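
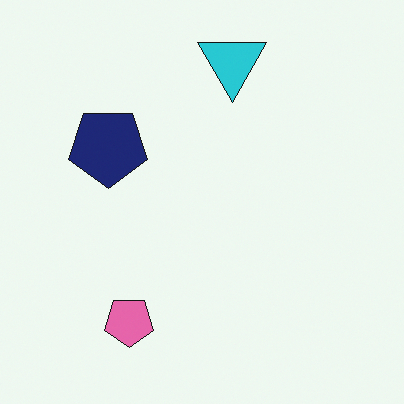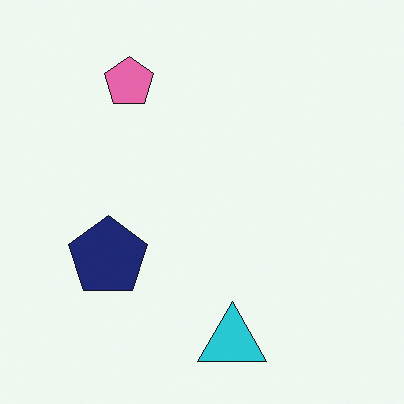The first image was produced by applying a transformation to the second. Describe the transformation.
This is the original image flipped vertically (top ↔ bottom).

The cyan triangle is in the bottom of the second image and the top of the first — shapes on opposite sides of the horizontal midline have swapped in a mirror flip.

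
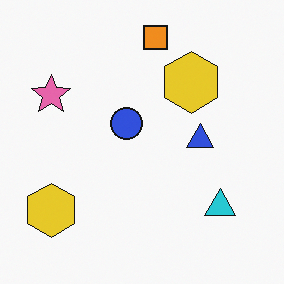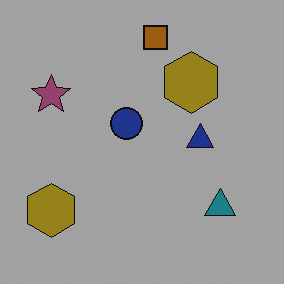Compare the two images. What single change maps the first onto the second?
The image was noticeably darkened.

Every pixel — background and shapes alike — is uniformly darkened.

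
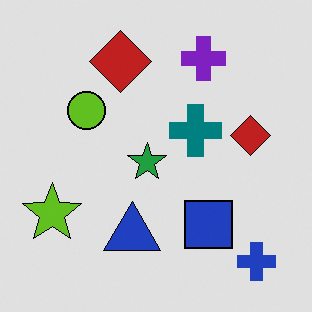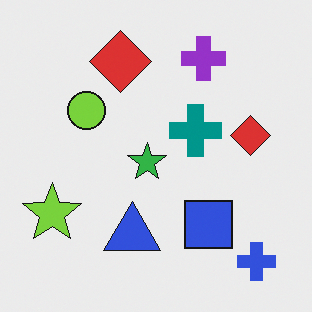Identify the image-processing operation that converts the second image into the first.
It was posterized to a reduced palette.

Each flat color has snapped to a coarser quantized level — most visibly, the near-white background has dropped to a flat grey.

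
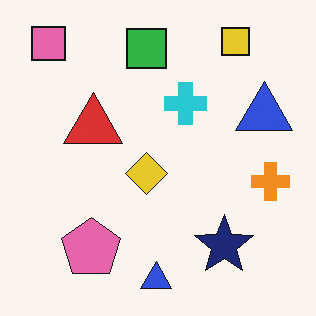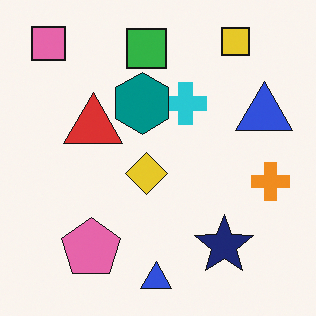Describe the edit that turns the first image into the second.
Overlaid with an additional teal hexagon.

A teal hexagon appears in the second image that is absent from the first.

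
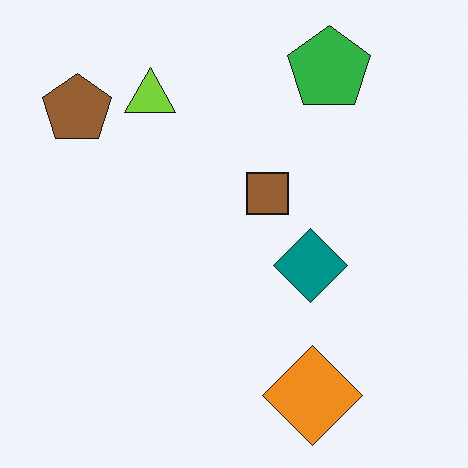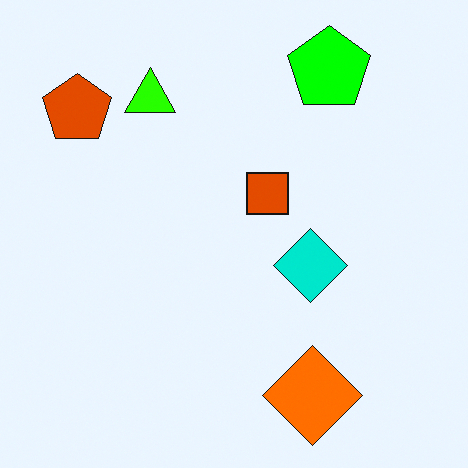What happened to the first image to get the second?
Made much more vivid (saturation change).

All colors are more vivid — a global saturation change.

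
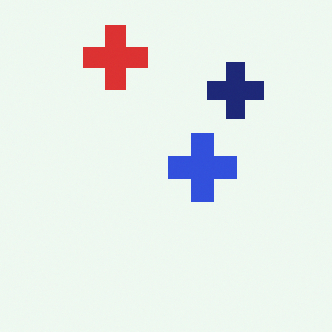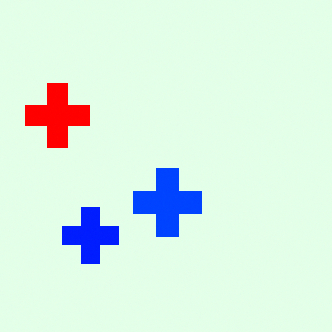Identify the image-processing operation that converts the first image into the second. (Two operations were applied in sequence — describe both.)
It was transposed (reflected across the top-left ↔ bottom-right diagonal), then made much more vivid (saturation change).

Shapes have swapped their row and column positions — what was in the top-right is now in the bottom-left — a diagonal reflection. All colors are more vivid — a global saturation change.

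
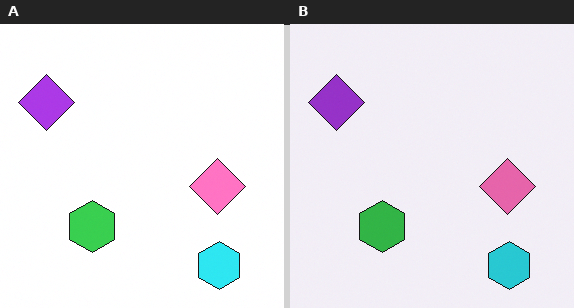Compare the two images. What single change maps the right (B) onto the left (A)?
This is the original image brightened a little.

Every pixel — background and shapes alike — is uniformly brightened.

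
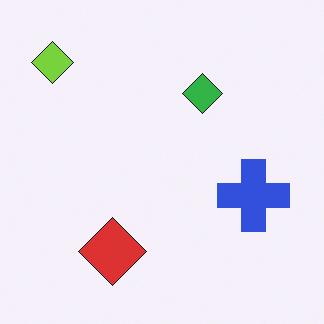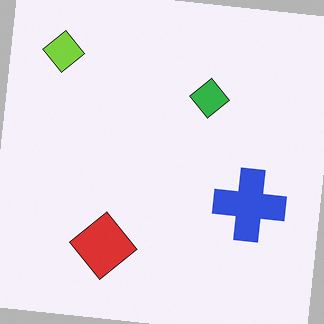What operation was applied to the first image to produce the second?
It was rotated clockwise by a slight angle.

Every shape is tilted by the same angle and the image corners show triangular fill wedges — a whole-image rotation by a non-right angle.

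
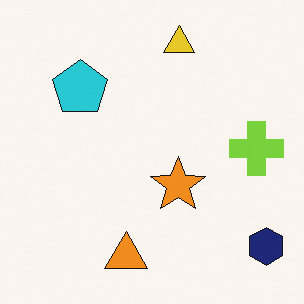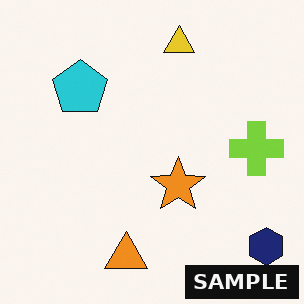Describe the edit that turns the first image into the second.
Watermarked with the text "SAMPLE" in the lower-right corner.

A dark label reading "SAMPLE" appears in the lower-right corner.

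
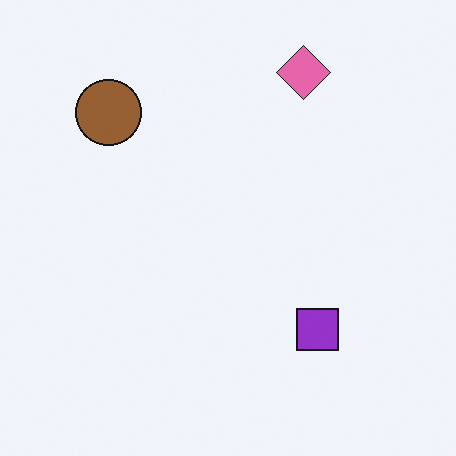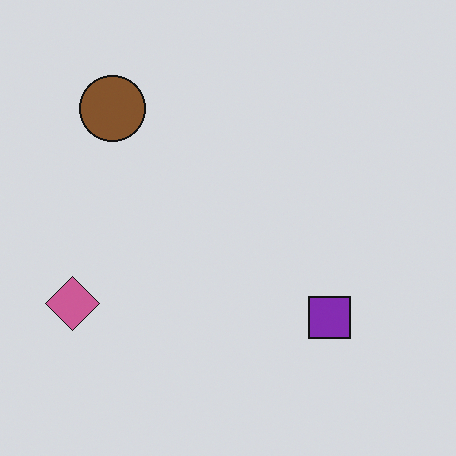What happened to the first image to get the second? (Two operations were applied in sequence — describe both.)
Transposed (reflected across the top-left ↔ bottom-right diagonal), then slightly darkened.

Shapes have swapped their row and column positions — what was in the top-right is now in the bottom-left — a diagonal reflection. Every pixel — background and shapes alike — is uniformly darkened.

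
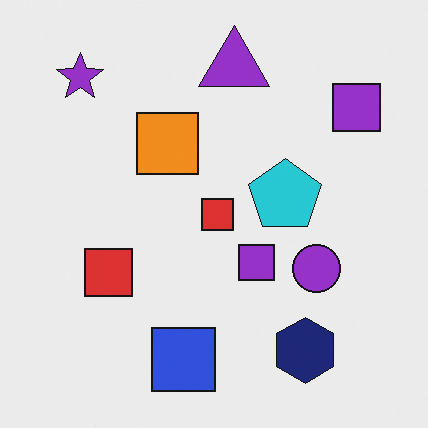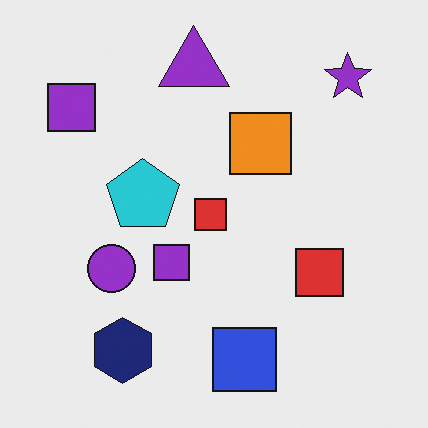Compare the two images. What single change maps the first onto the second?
It was flipped horizontally (left ↔ right).

The purple star is in the top-left of the first image and the top-right of the second — shapes on opposite sides of the vertical midline have swapped in a mirror flip.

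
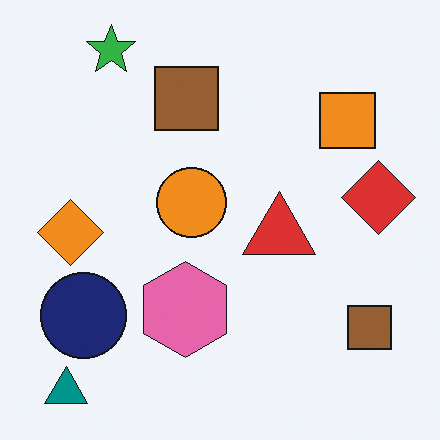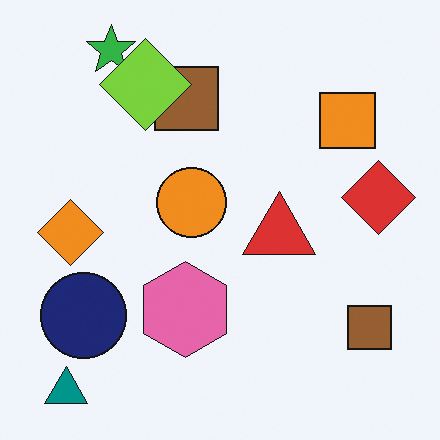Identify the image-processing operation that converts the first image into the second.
This is the original image overlaid with an additional lime diamond.

A lime diamond appears in the second image that is absent from the first.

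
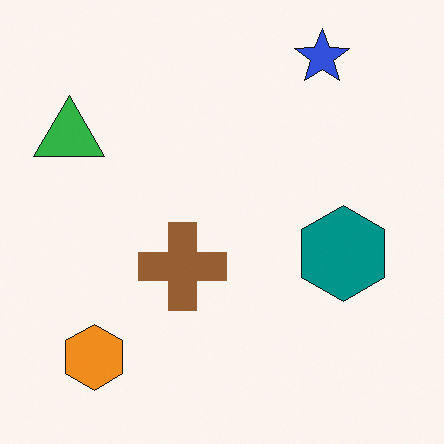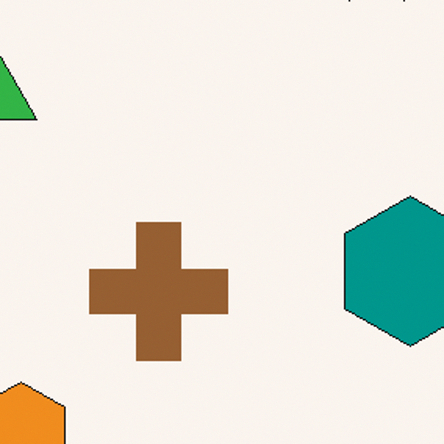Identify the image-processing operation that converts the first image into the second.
Cropped to a modestly smaller region and rescaled.

The visible shapes are larger and the field of view is narrower; shapes near the original edges may be partly or wholly outside the frame — a crop-and-rescale.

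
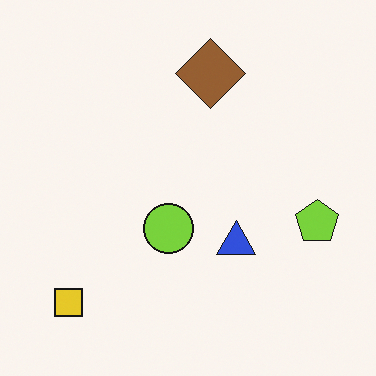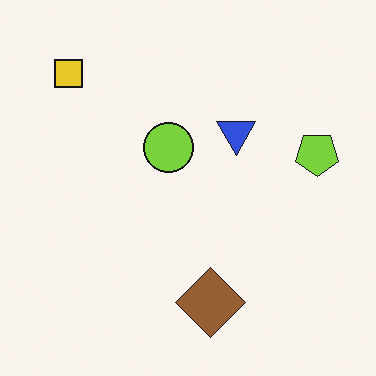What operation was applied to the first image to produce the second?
The transformation is: flipped vertically (top ↔ bottom).

The brown diamond is in the top of the first image and the bottom of the second — shapes on opposite sides of the horizontal midline have swapped in a mirror flip.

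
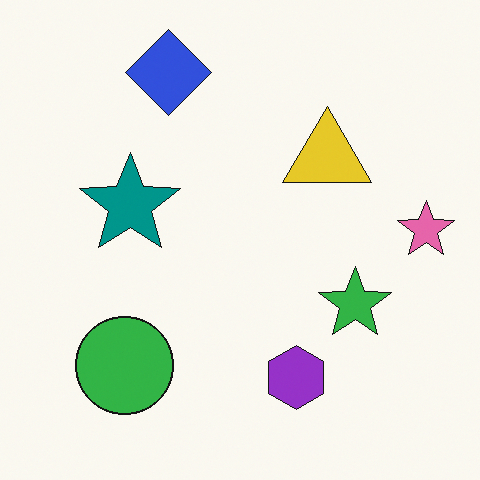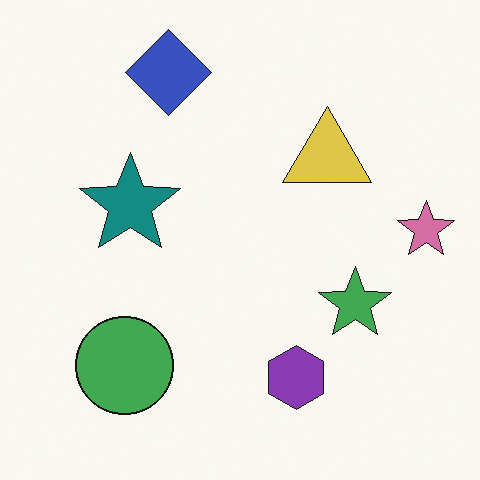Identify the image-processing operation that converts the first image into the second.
The image was slightly desaturated.

All colors are more muted and greyish — a global saturation change.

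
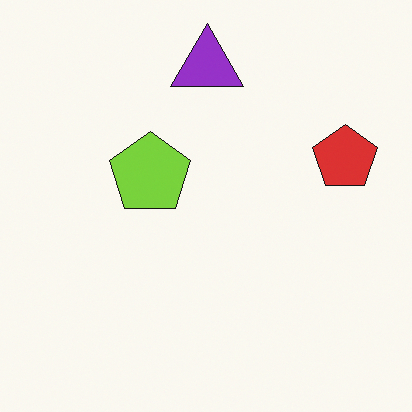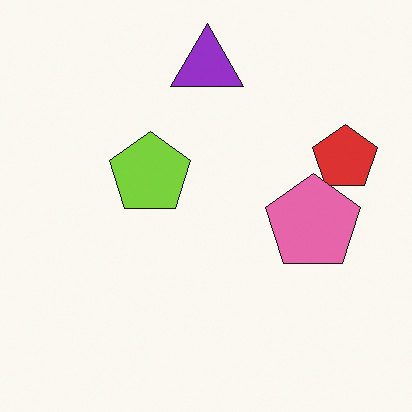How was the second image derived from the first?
Overlaid with an additional pink pentagon.

A pink pentagon appears in the second image that is absent from the first.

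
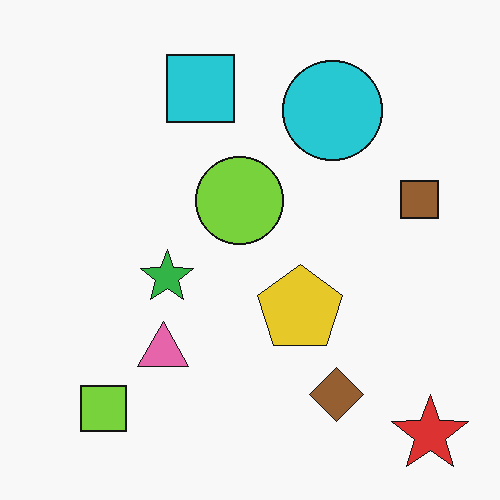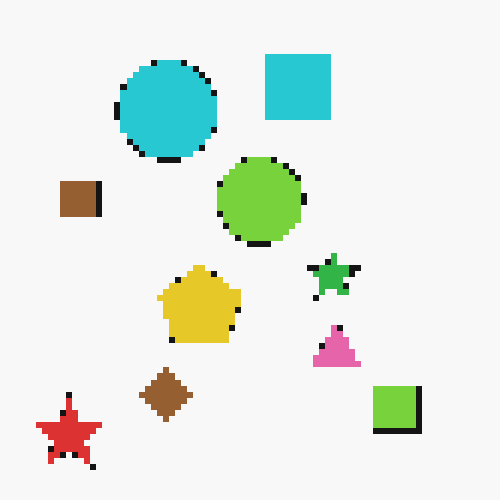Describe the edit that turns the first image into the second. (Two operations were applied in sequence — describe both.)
It was flipped horizontally (left ↔ right), then pixelated into visible square blocks.

The red star is in the bottom-right of the first image and the bottom-left of the second — shapes on opposite sides of the vertical midline have swapped in a mirror flip. Shapes are reduced to large square blocks; fine edges and outlines are lost — a downscale-then-upscale (mosaic) effect.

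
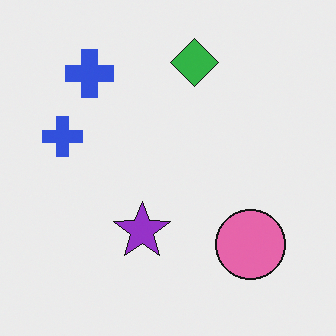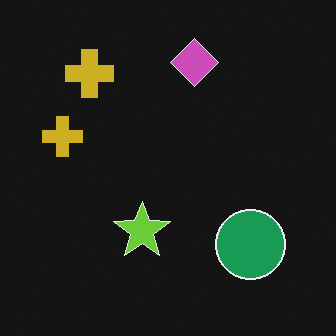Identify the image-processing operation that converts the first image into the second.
It was color-inverted (negative).

The light background has become dark and every shape's color is its complement — a photographic negative.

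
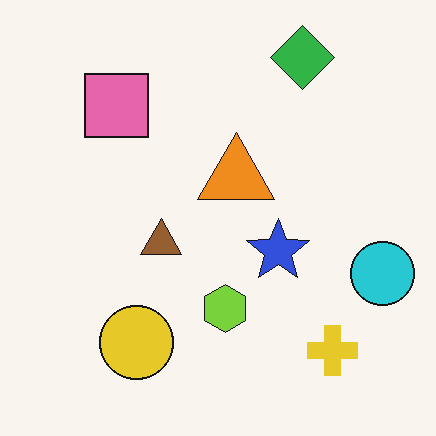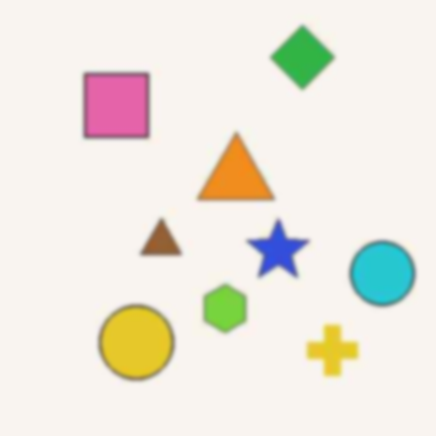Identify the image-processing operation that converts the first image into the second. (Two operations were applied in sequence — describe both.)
Given moderate JPEG compression, then given a subtle gaussian blur.

Blocky 8×8 compression artifacts appear around shape edges and the flat background shows ringing — characteristic JPEG degradation. Shape edges and outlines are uniformly softened across the whole image.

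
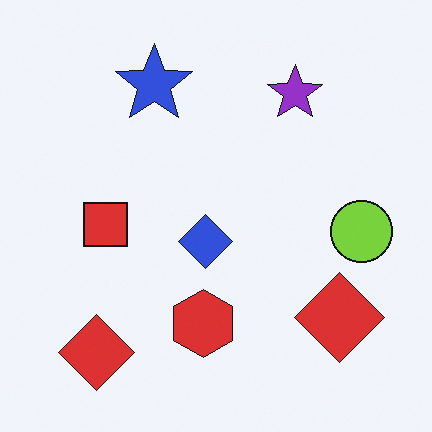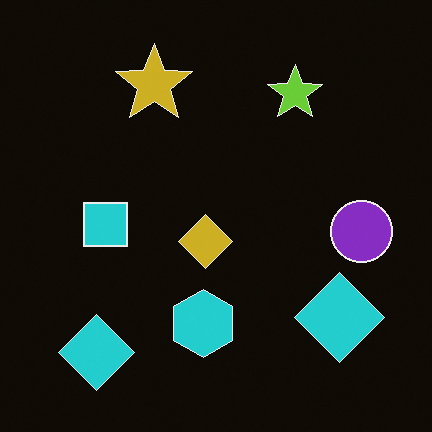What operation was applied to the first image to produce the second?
The second image is the first color-inverted (negative).

The light background has become dark and every shape's color is its complement — a photographic negative.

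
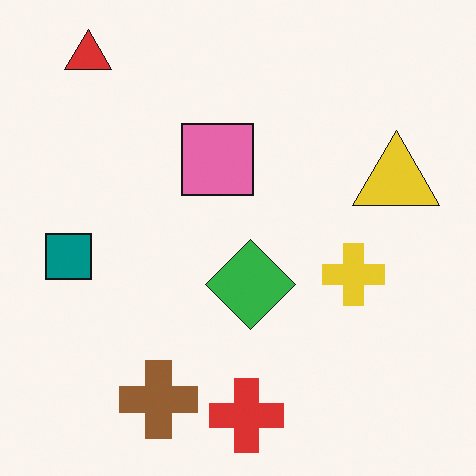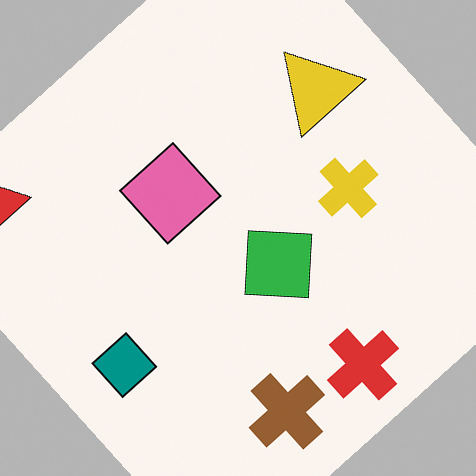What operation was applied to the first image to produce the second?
The second image is the first rotated counter-clockwise by a large amount — several tens of degrees.

Every shape is tilted by the same angle and the image corners show triangular fill wedges — a whole-image rotation by a non-right angle.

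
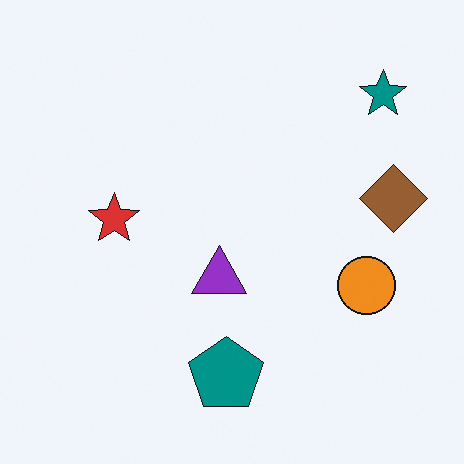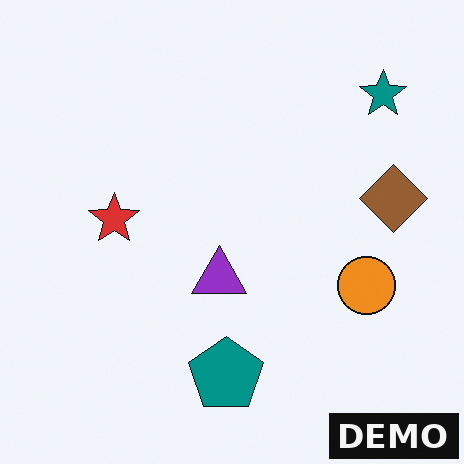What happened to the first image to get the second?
The second image is the first watermarked with the text "DEMO" in the lower-right corner.

A dark label reading "DEMO" appears in the lower-right corner.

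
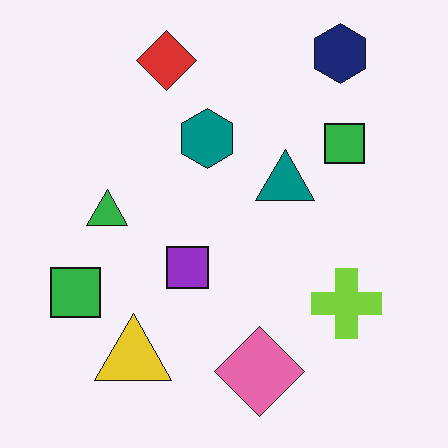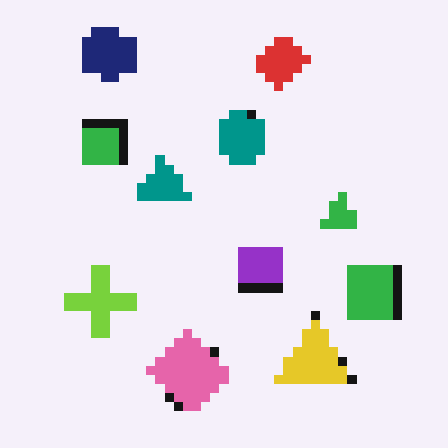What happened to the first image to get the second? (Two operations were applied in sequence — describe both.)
It was coarsely pixelated, then flipped horizontally (left ↔ right).

Shapes are reduced to large square blocks; fine edges and outlines are lost — a downscale-then-upscale (mosaic) effect. The lime cross is in the bottom-right of the first image and the bottom-left of the second — shapes on opposite sides of the vertical midline have swapped in a mirror flip.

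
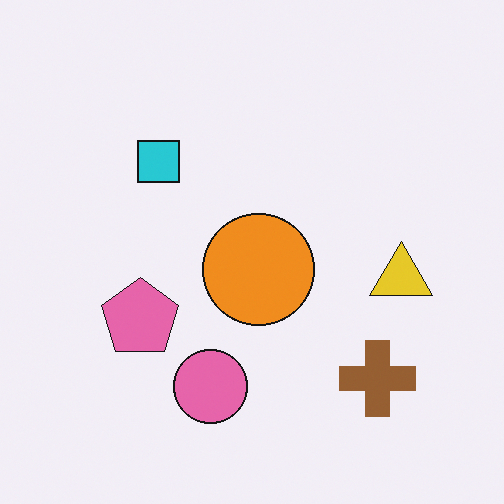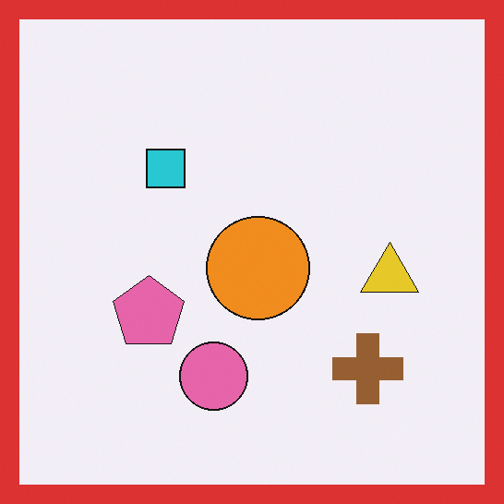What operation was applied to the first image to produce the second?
The image was framed with a red border.

A solid red frame runs around the edge of the second image, with the content slightly shrunk inside it.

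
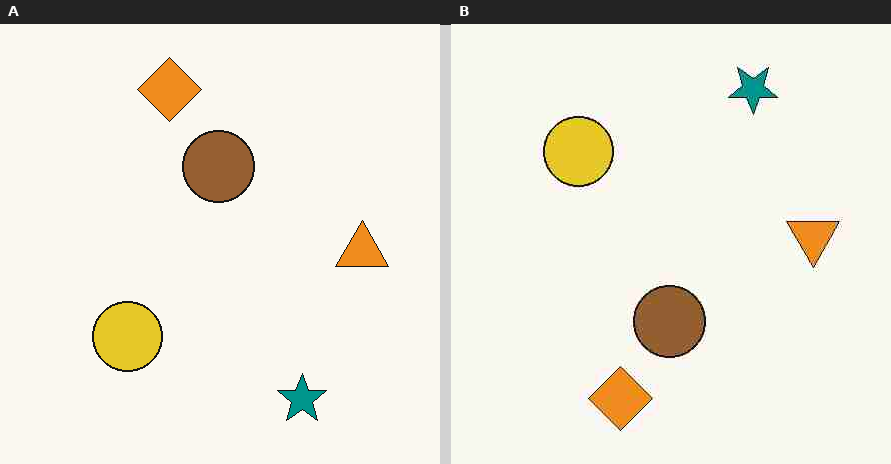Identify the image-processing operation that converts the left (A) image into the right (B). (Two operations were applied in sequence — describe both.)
The right (B) image is the left (A) heavily JPEG-compressed with obvious blocking artifacts, then flipped vertically (top ↔ bottom).

Blocky 8×8 compression artifacts appear around shape edges and the flat background shows ringing — characteristic JPEG degradation. The orange diamond is in the top of the left (A) image and the bottom of the right (B) — shapes on opposite sides of the horizontal midline have swapped in a mirror flip.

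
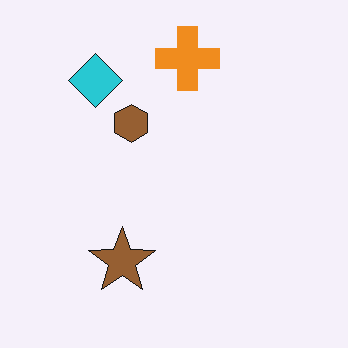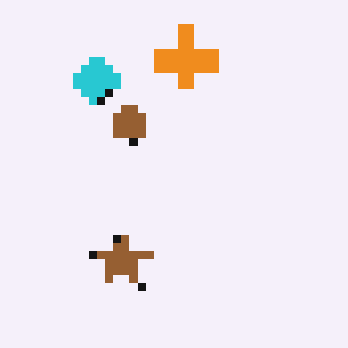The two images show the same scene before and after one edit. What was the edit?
It was moderately pixelated.

Shapes are reduced to large square blocks; fine edges and outlines are lost — a downscale-then-upscale (mosaic) effect.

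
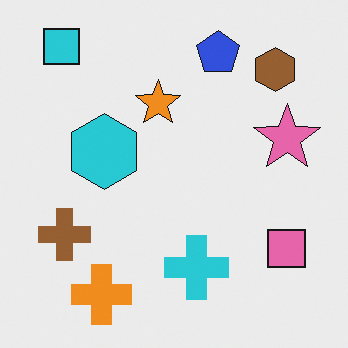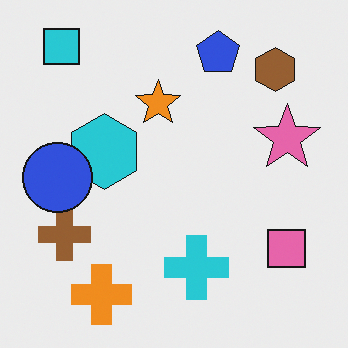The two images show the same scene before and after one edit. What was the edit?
The transformation is: overlaid with an additional blue circle.

A blue circle appears in the second image that is absent from the first.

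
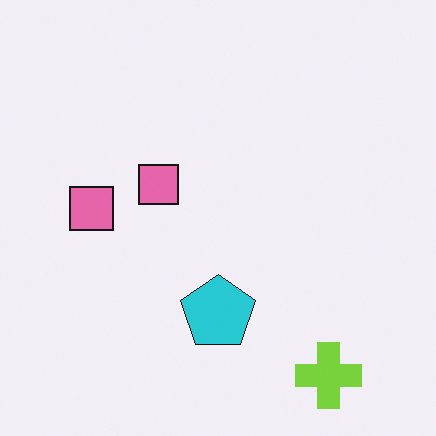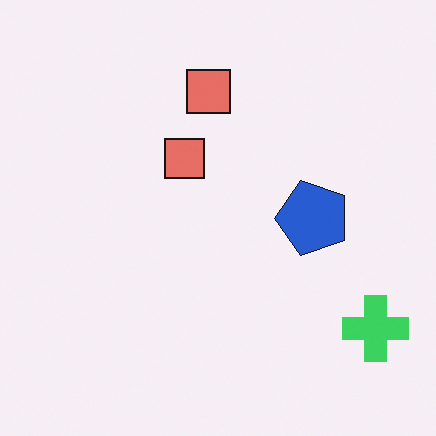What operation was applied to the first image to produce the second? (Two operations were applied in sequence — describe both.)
The transformation is: hue-shifted by a small amount, then transposed (reflected across the top-left ↔ bottom-right diagonal).

Every shape's color has rotated by the same amount around the hue wheel — a uniform hue shift. Shapes have swapped their row and column positions — what was in the top-right is now in the bottom-left — a diagonal reflection.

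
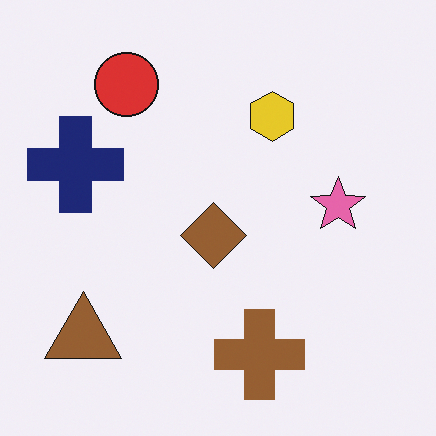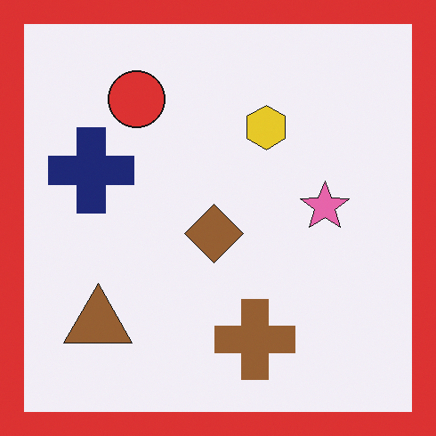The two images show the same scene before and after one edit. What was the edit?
The image was framed with a red border.

A solid red frame runs around the edge of the second image, with the content slightly shrunk inside it.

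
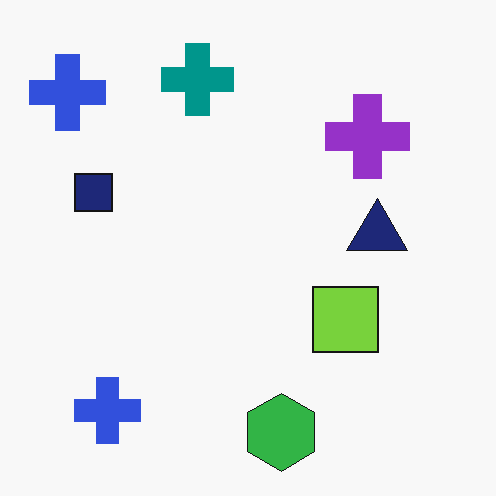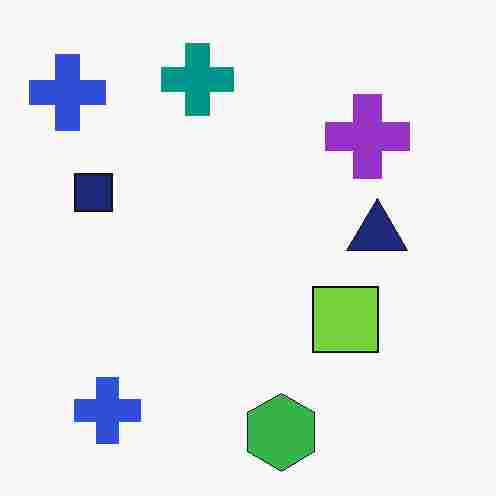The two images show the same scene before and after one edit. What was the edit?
The transformation is: degraded with heavy JPEG compression.

Blocky 8×8 compression artifacts appear around shape edges and the flat background shows ringing — characteristic JPEG degradation.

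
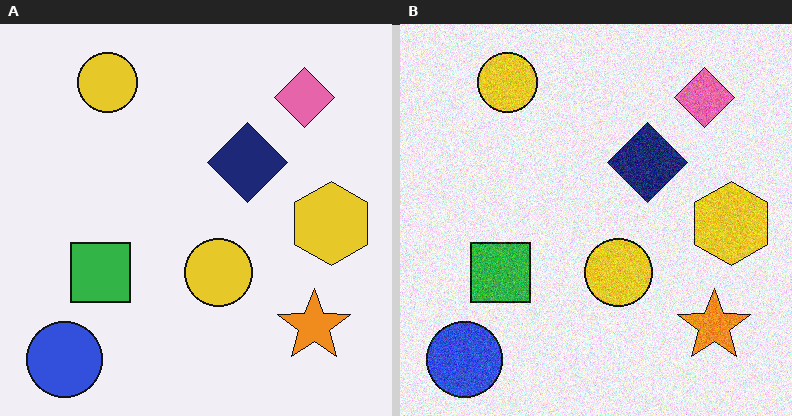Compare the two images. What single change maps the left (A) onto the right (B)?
Degraded with visible gaussian noise.

Random speckle covers the whole image, including the flat background.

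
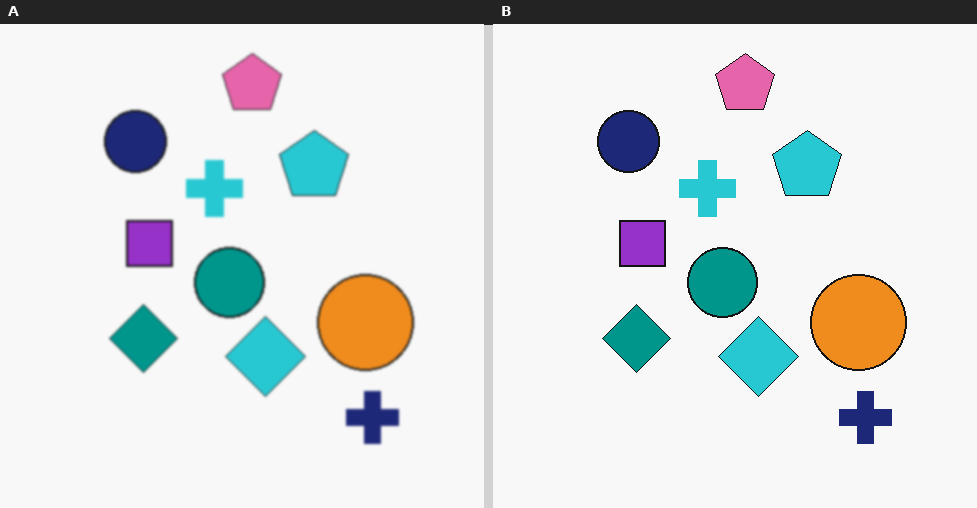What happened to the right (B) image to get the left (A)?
It was lightly blurred.

Shape edges and outlines are uniformly softened across the whole image.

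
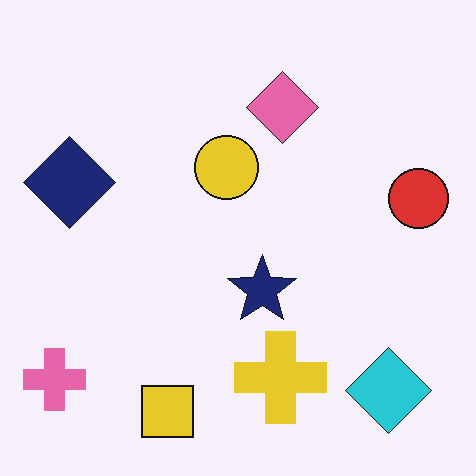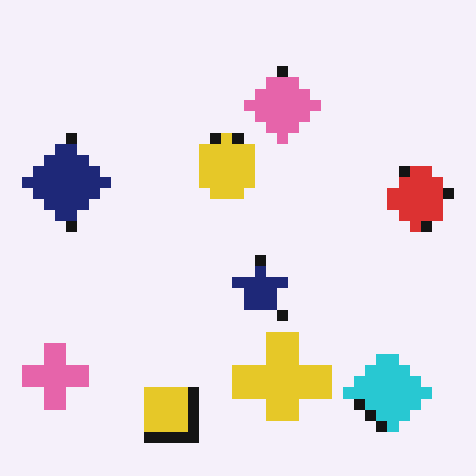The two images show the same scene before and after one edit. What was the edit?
The second image is the first coarsely pixelated.

Shapes are reduced to large square blocks; fine edges and outlines are lost — a downscale-then-upscale (mosaic) effect.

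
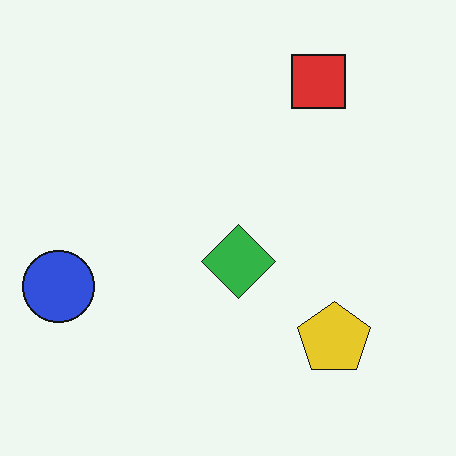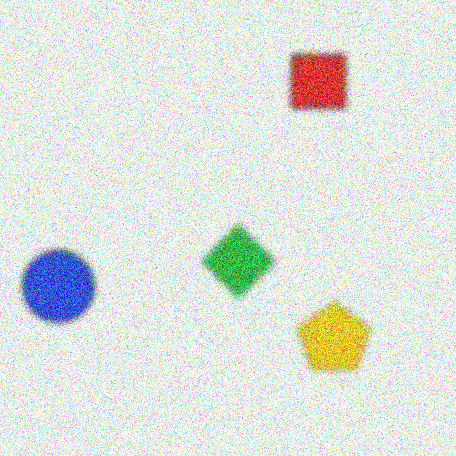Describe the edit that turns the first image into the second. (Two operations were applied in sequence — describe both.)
This is the original image moderately blurred, then degraded with strong gaussian noise.

Shape edges and outlines are uniformly softened across the whole image. Random speckle covers the whole image, including the flat background.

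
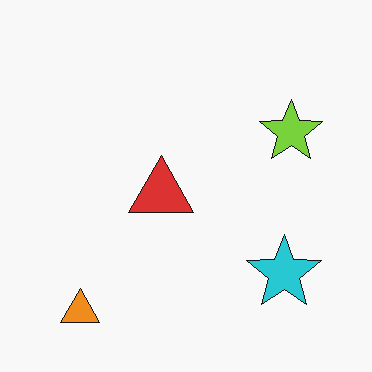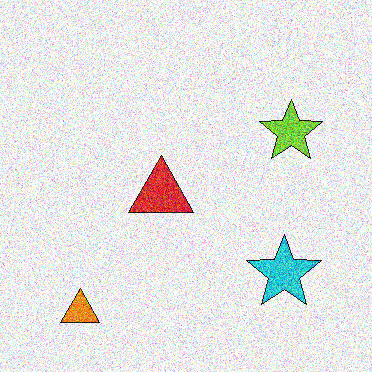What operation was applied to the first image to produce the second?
This is the original image degraded with strong gaussian noise.

Random speckle covers the whole image, including the flat background.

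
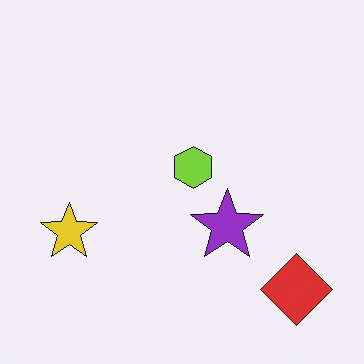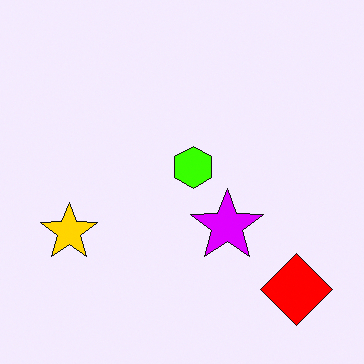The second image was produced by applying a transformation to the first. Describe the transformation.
Heavily oversaturated.

All colors are more vivid — a global saturation change.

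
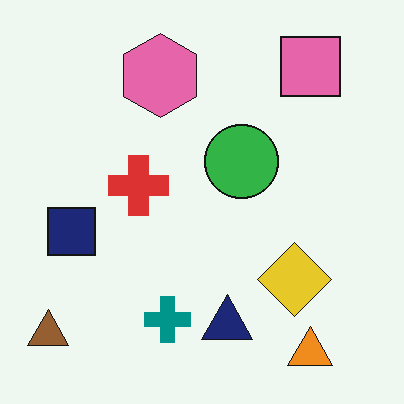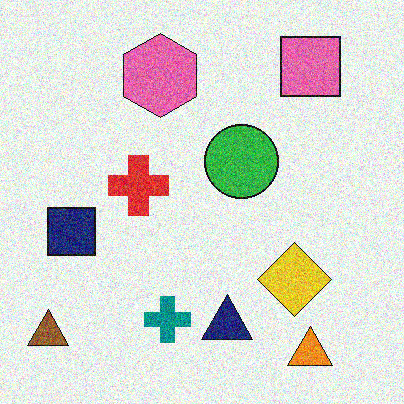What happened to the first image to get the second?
Degraded with strong gaussian noise.

Random speckle covers the whole image, including the flat background.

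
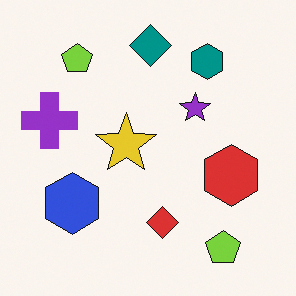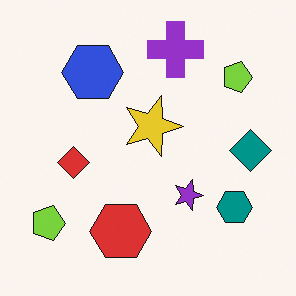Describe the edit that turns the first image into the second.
It was rotated 90° clockwise.

The teal hexagon sits in the top-right of the first image and the bottom-right of the second — consistent with a whole-image 90° clockwise rotation.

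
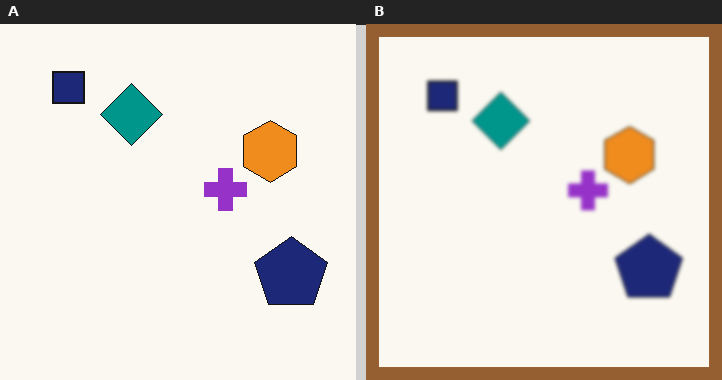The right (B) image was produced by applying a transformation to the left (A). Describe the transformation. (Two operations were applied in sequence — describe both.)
It was lightly blurred, then framed with a brown border.

Shape edges and outlines are uniformly softened across the whole image. A solid brown frame runs around the edge of the right (B) image, with the content slightly shrunk inside it.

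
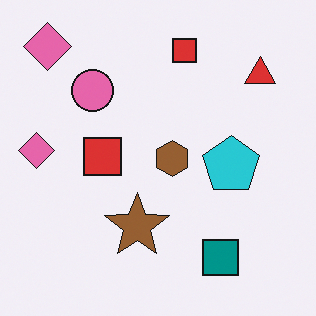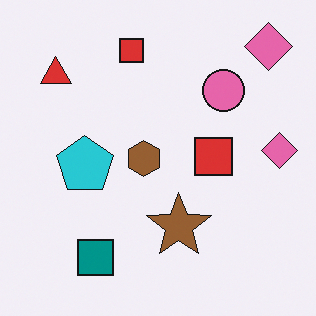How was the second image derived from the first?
The image was flipped horizontally (left ↔ right).

The red triangle is in the top-right of the first image and the top-left of the second — shapes on opposite sides of the vertical midline have swapped in a mirror flip.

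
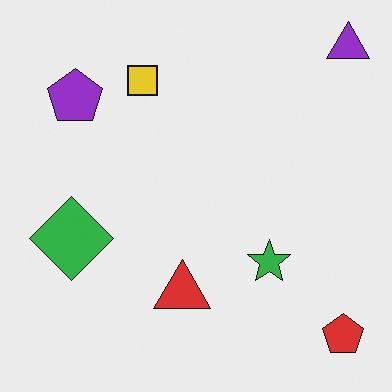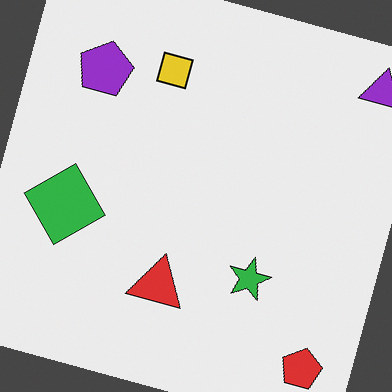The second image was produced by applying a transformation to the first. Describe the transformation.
The image was rotated clockwise by a clearly visible amount.

Every shape is tilted by the same angle and the image corners show triangular fill wedges — a whole-image rotation by a non-right angle.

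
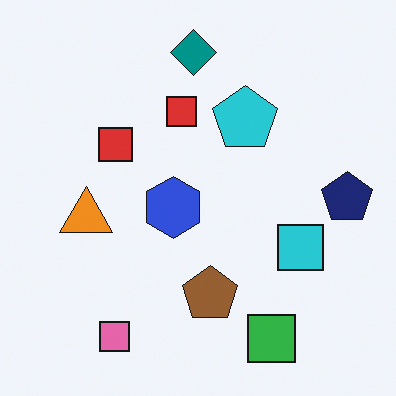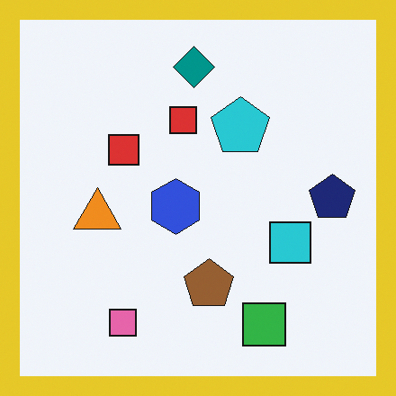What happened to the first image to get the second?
The second image is the first framed with a yellow border.

A solid yellow frame runs around the edge of the second image, with the content slightly shrunk inside it.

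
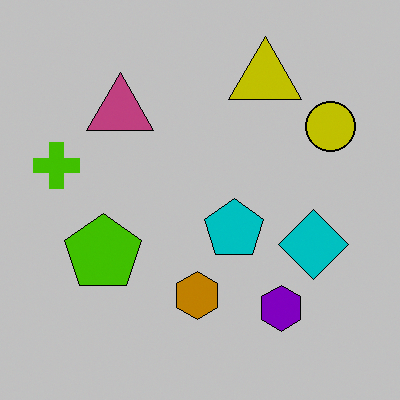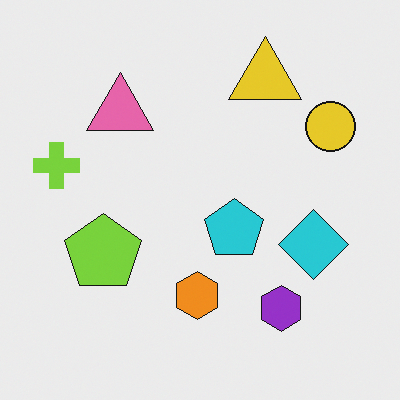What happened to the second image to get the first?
This is the original image heavily posterized to just a handful of flat colors.

Each flat color has snapped to a coarser quantized level — most visibly, the near-white background has dropped to a flat grey.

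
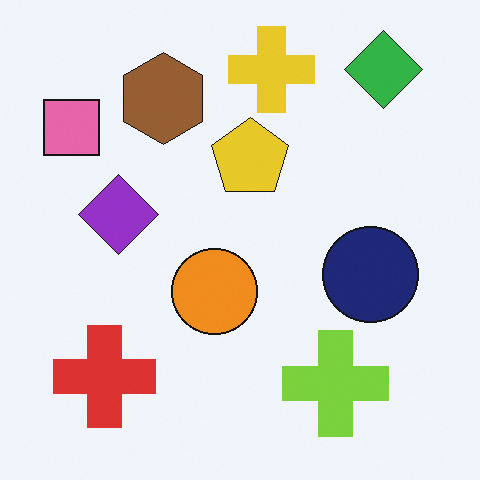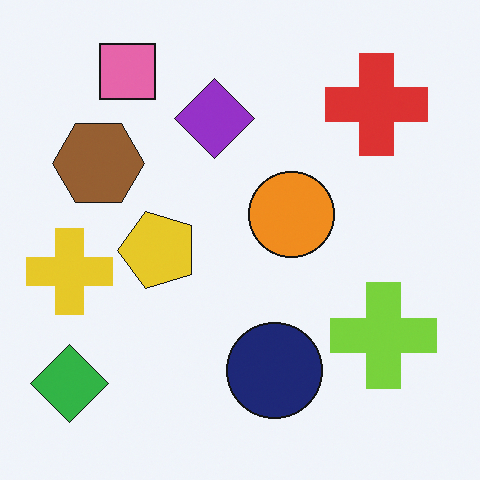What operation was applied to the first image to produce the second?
Transposed (reflected across the top-left ↔ bottom-right diagonal).

Shapes have swapped their row and column positions — what was in the top-right is now in the bottom-left — a diagonal reflection.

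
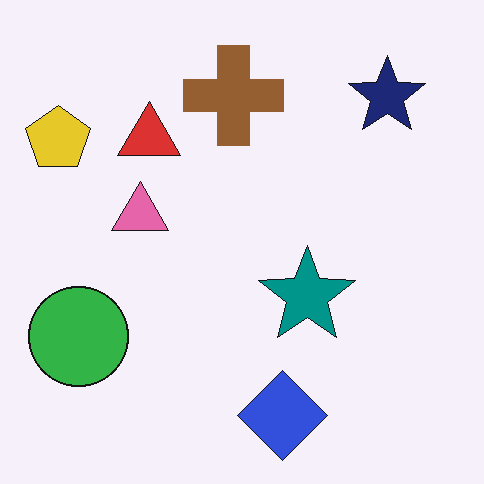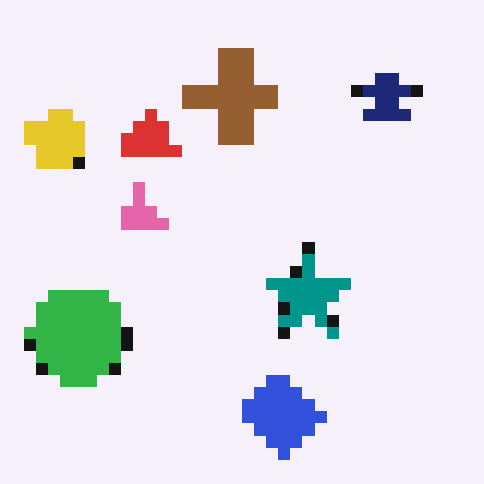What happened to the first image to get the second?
This is the original image coarsely pixelated.

Shapes are reduced to large square blocks; fine edges and outlines are lost — a downscale-then-upscale (mosaic) effect.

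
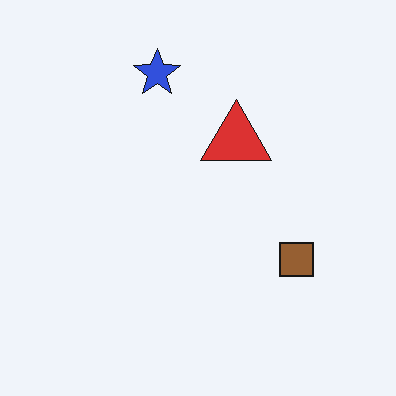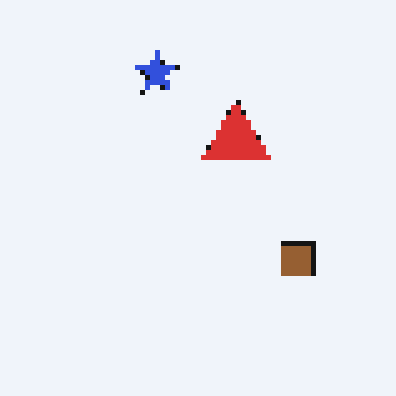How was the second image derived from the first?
This is the original image mildly pixelated.

Shapes are reduced to large square blocks; fine edges and outlines are lost — a downscale-then-upscale (mosaic) effect.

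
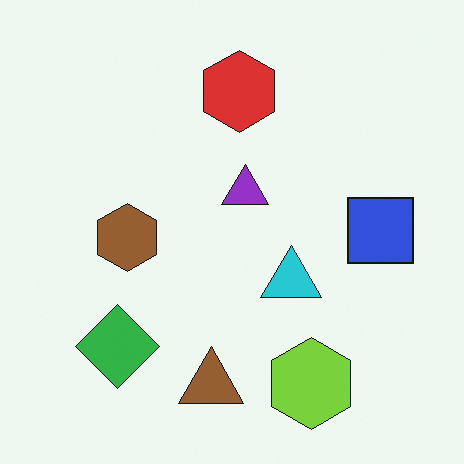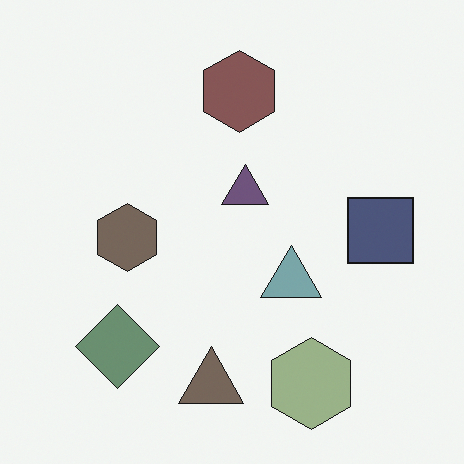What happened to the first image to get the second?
Made much more muted (saturation change).

All colors are more muted and greyish — a global saturation change.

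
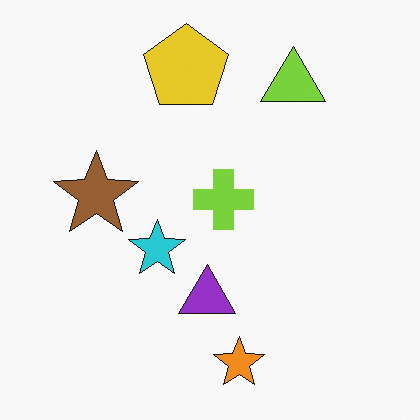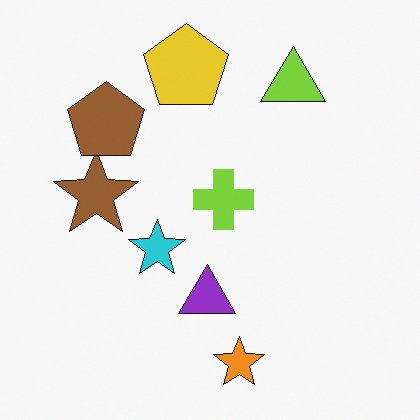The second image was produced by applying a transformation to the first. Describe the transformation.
The second image is the first overlaid with an additional brown pentagon.

A brown pentagon appears in the second image that is absent from the first.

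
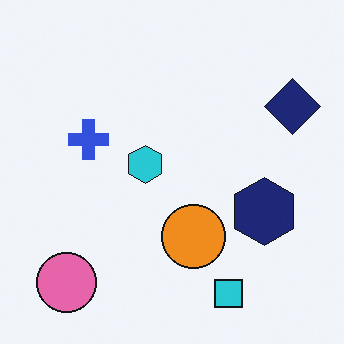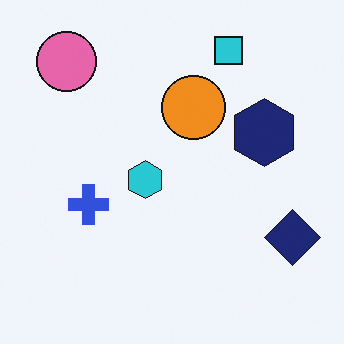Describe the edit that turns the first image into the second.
It was flipped vertically (top ↔ bottom).

The cyan square is in the bottom of the first image and the top of the second — shapes on opposite sides of the horizontal midline have swapped in a mirror flip.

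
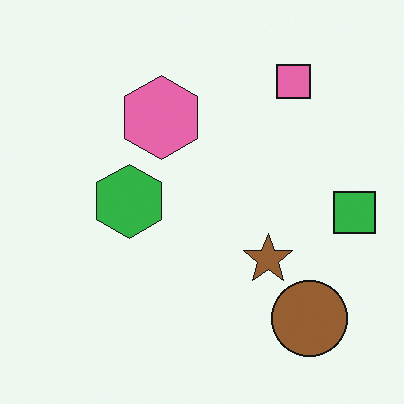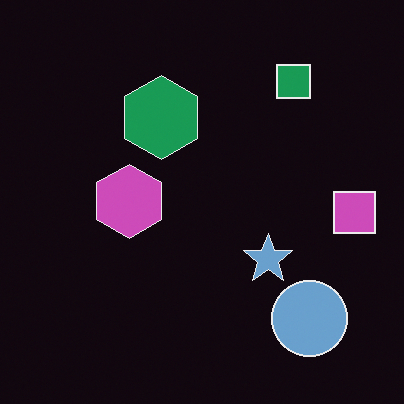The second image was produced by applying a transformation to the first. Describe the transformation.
Color-inverted (negative).

The light background has become dark and every shape's color is its complement — a photographic negative.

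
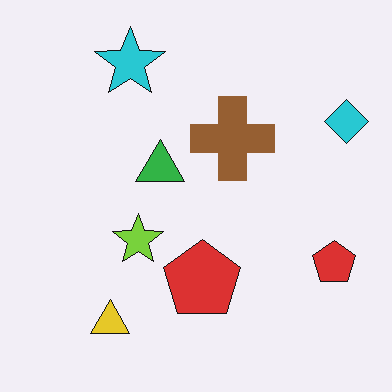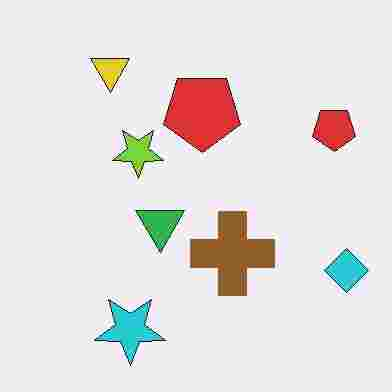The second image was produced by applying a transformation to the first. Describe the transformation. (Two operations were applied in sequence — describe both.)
The image was heavily JPEG-compressed with obvious blocking artifacts, then flipped vertically (top ↔ bottom).

Blocky 8×8 compression artifacts appear around shape edges and the flat background shows ringing — characteristic JPEG degradation. The cyan star is in the top-left of the first image and the bottom-left of the second — shapes on opposite sides of the horizontal midline have swapped in a mirror flip.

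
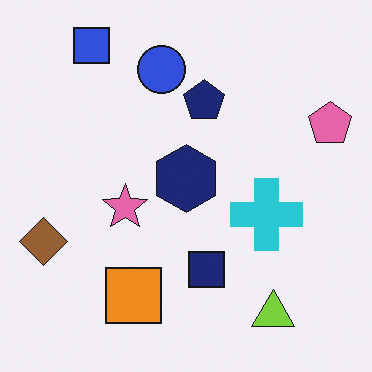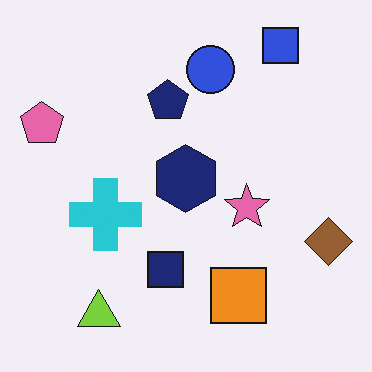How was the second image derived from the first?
This is the original image flipped horizontally (left ↔ right).

The pink pentagon is in the right of the first image and the left of the second — shapes on opposite sides of the vertical midline have swapped in a mirror flip.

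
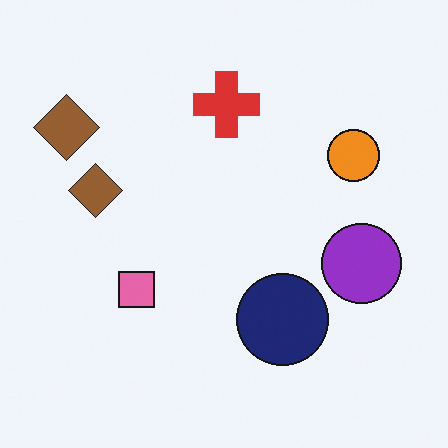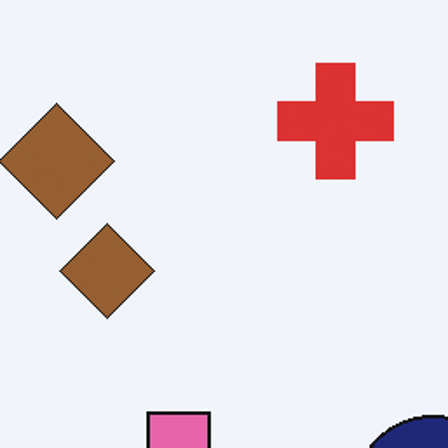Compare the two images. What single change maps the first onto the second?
The image was cropped to a noticeably smaller region and rescaled.

The visible shapes are larger and the field of view is narrower; shapes near the original edges may be partly or wholly outside the frame — a crop-and-rescale.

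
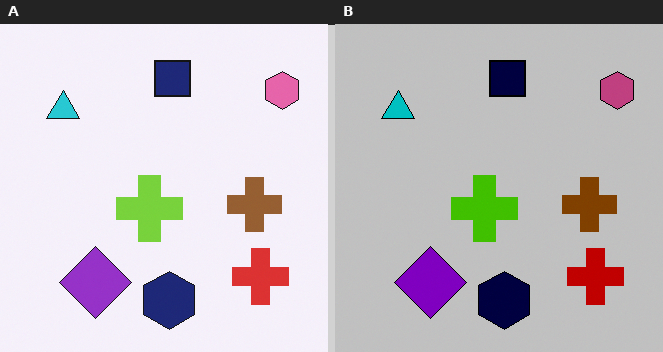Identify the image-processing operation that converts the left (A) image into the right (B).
This is the original image heavily posterized to just a handful of flat colors.

Each flat color has snapped to a coarser quantized level — most visibly, the near-white background has dropped to a flat grey.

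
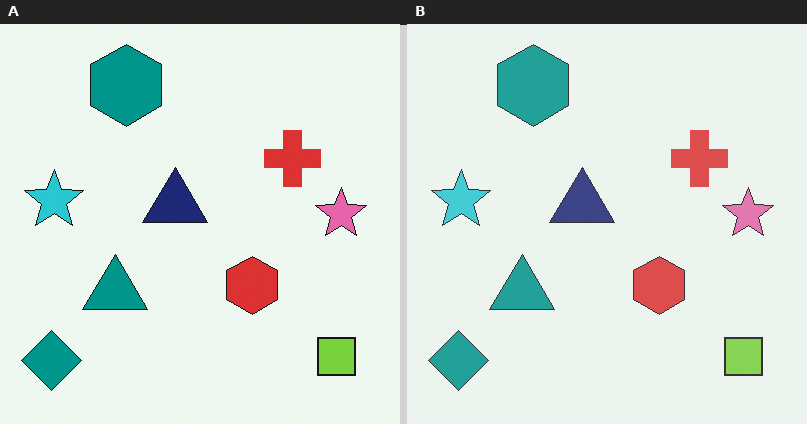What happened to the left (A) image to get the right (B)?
It was given slightly reduced contrast.

Tones are pushed toward mid-grey across the whole image — a global contrast change.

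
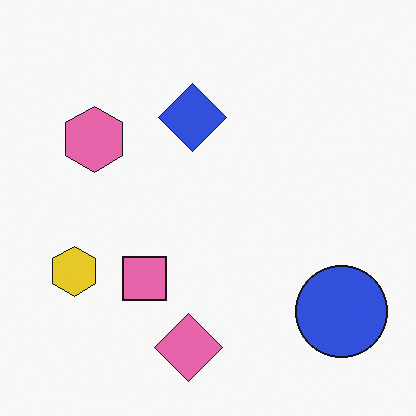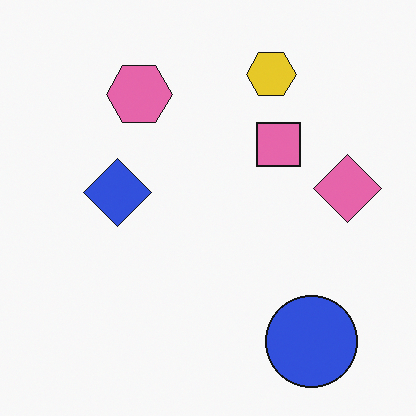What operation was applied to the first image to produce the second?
It was transposed (reflected across the top-left ↔ bottom-right diagonal).

Shapes have swapped their row and column positions — what was in the top-right is now in the bottom-left — a diagonal reflection.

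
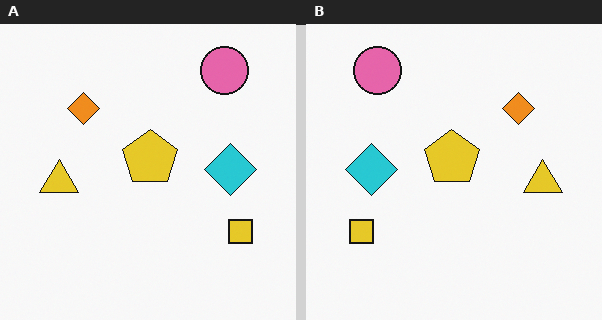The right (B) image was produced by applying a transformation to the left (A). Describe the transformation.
This is the original image flipped horizontally (left ↔ right).

The yellow square is in the bottom-right of the left (A) image and the bottom-left of the right (B) — shapes on opposite sides of the vertical midline have swapped in a mirror flip.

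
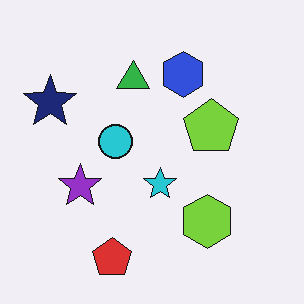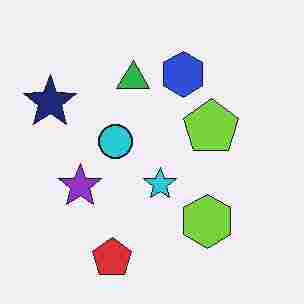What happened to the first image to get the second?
It was heavily JPEG-compressed with obvious blocking artifacts.

Blocky 8×8 compression artifacts appear around shape edges and the flat background shows ringing — characteristic JPEG degradation.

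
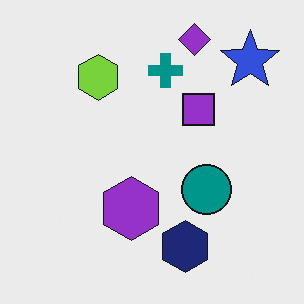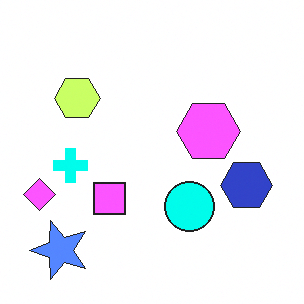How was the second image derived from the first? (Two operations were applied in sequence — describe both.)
The transformation is: brightened a lot, then transposed (reflected across the top-left ↔ bottom-right diagonal).

Every pixel — background and shapes alike — is uniformly brightened. Shapes have swapped their row and column positions — what was in the top-right is now in the bottom-left — a diagonal reflection.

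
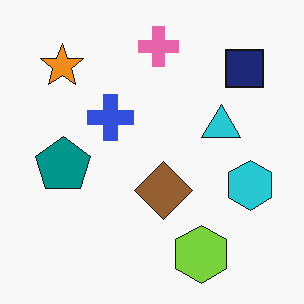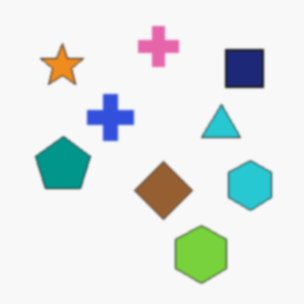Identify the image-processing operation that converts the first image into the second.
Lightly blurred.

Shape edges and outlines are uniformly softened across the whole image.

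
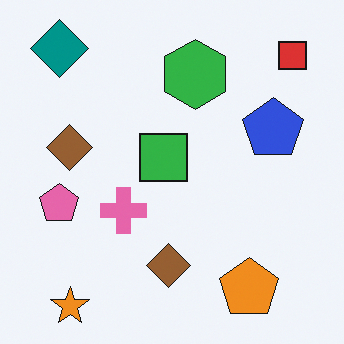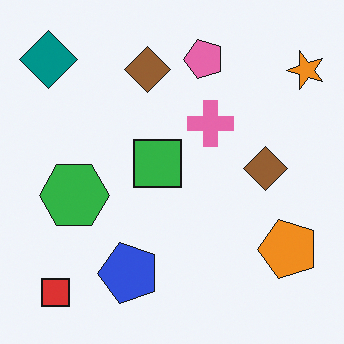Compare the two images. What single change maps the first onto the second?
This is the original image transposed (reflected across the top-left ↔ bottom-right diagonal).

Shapes have swapped their row and column positions — what was in the top-right is now in the bottom-left — a diagonal reflection.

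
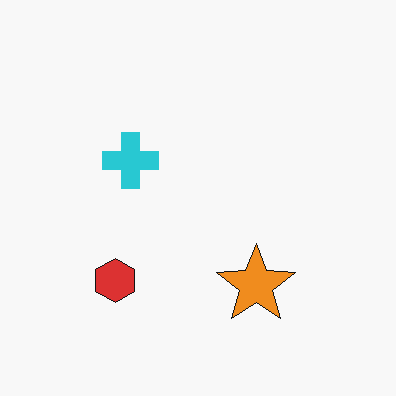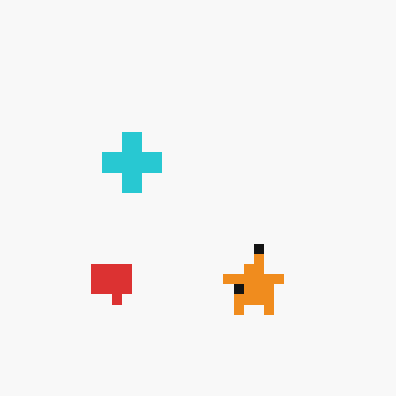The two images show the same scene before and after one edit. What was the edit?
It was heavily pixelated into large blocks.

Shapes are reduced to large square blocks; fine edges and outlines are lost — a downscale-then-upscale (mosaic) effect.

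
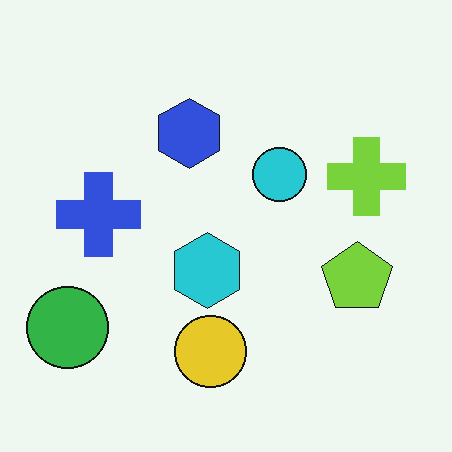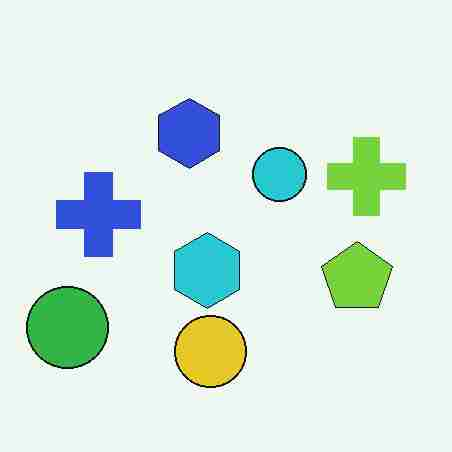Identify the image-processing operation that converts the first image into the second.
Degraded with heavy JPEG compression.

Blocky 8×8 compression artifacts appear around shape edges and the flat background shows ringing — characteristic JPEG degradation.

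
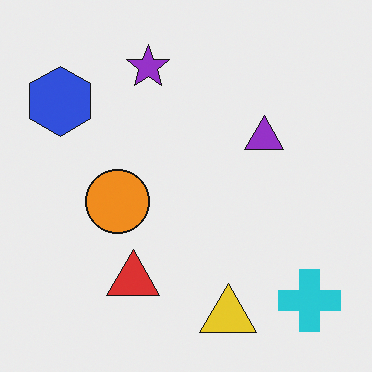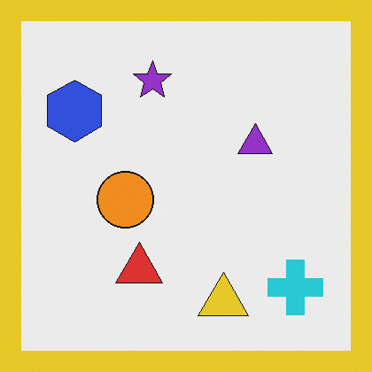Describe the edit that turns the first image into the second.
Framed with a yellow border.

A solid yellow frame runs around the edge of the second image, with the content slightly shrunk inside it.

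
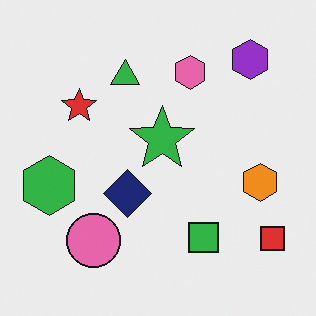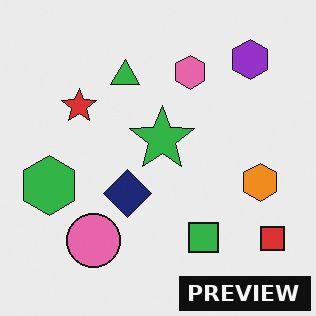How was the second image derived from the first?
This is the original image watermarked with the text "PREVIEW" in the lower-right corner.

A dark label reading "PREVIEW" appears in the lower-right corner.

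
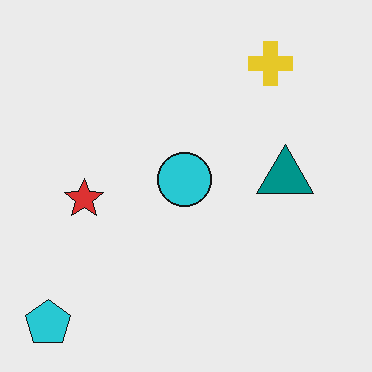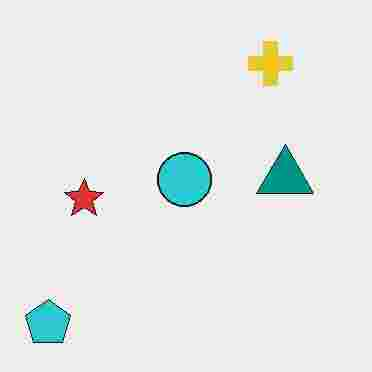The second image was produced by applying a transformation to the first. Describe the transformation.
The second image is the first degraded with heavy JPEG compression.

Blocky 8×8 compression artifacts appear around shape edges and the flat background shows ringing — characteristic JPEG degradation.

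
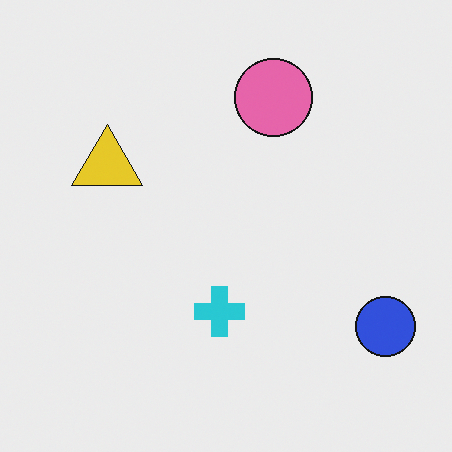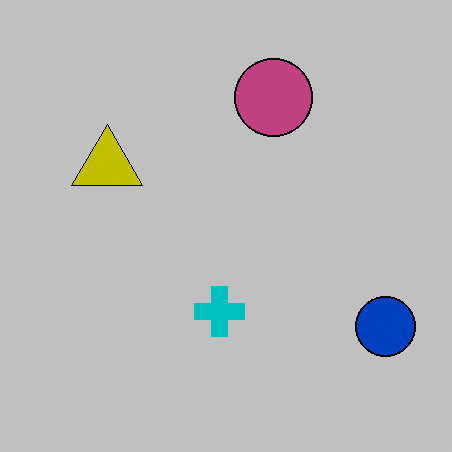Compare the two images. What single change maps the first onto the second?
This is the original image heavily posterized to just a handful of flat colors.

Each flat color has snapped to a coarser quantized level — most visibly, the near-white background has dropped to a flat grey.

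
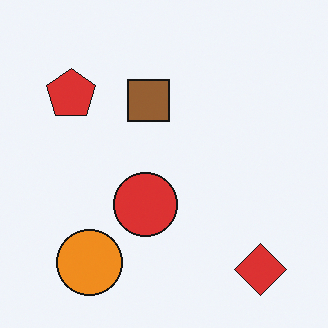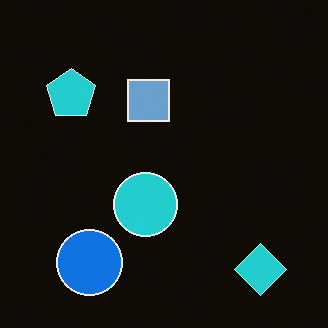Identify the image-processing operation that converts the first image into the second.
This is the original image color-inverted (negative).

The light background has become dark and every shape's color is its complement — a photographic negative.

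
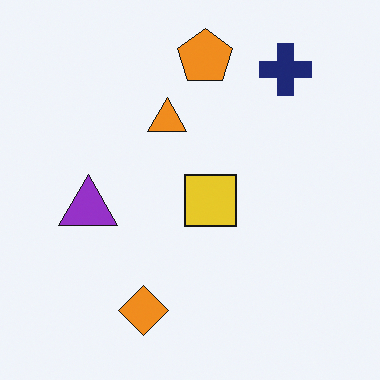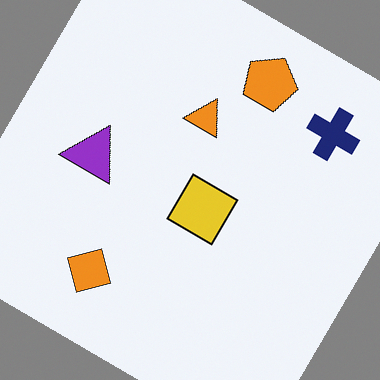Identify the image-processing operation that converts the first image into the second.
Rotated clockwise by a large amount — several tens of degrees.

Every shape is tilted by the same angle and the image corners show triangular fill wedges — a whole-image rotation by a non-right angle.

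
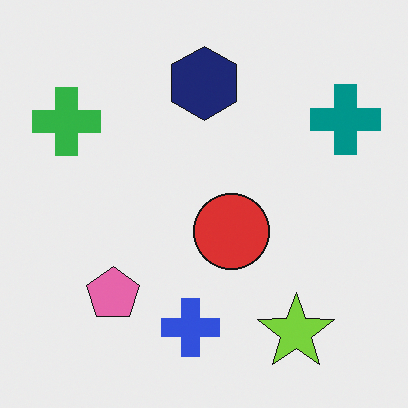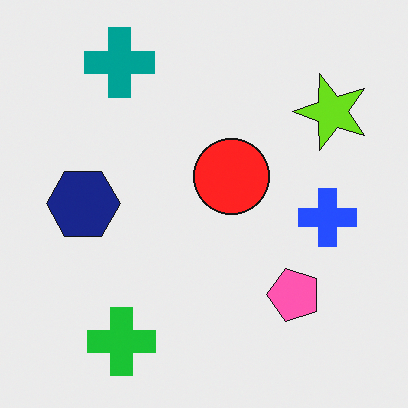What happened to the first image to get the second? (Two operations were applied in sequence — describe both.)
Slightly oversaturated, then rotated 90° counter-clockwise.

All colors are more vivid — a global saturation change. The teal cross sits in the top-right of the first image and the top-left of the second — consistent with a whole-image 90° counter-clockwise rotation.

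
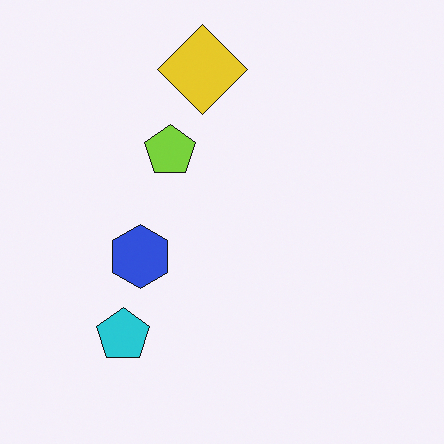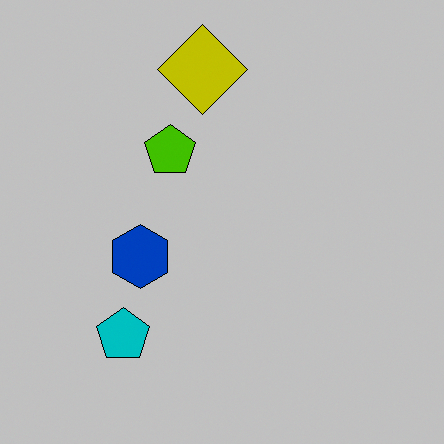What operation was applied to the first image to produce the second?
This is the original image aggressively posterized.

Each flat color has snapped to a coarser quantized level — most visibly, the near-white background has dropped to a flat grey.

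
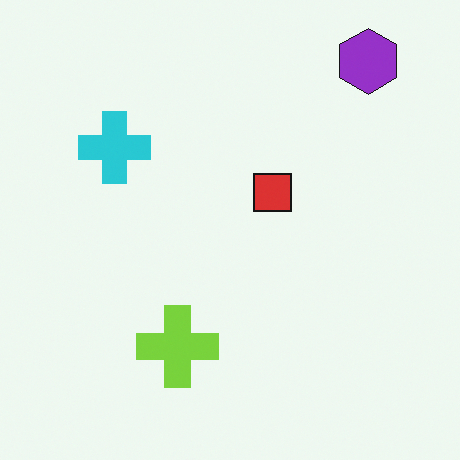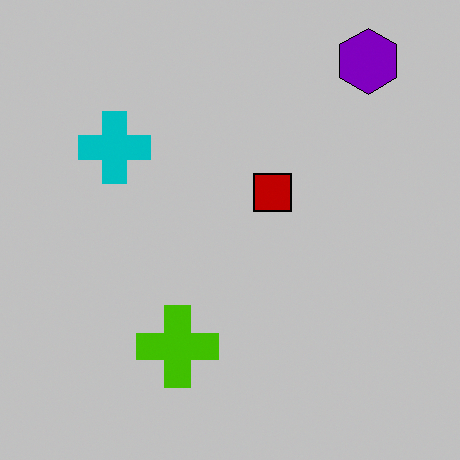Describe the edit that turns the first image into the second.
This is the original image aggressively posterized.

Each flat color has snapped to a coarser quantized level — most visibly, the near-white background has dropped to a flat grey.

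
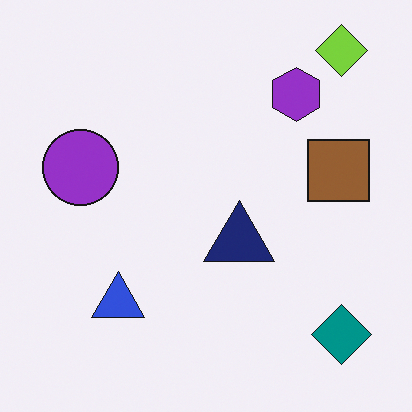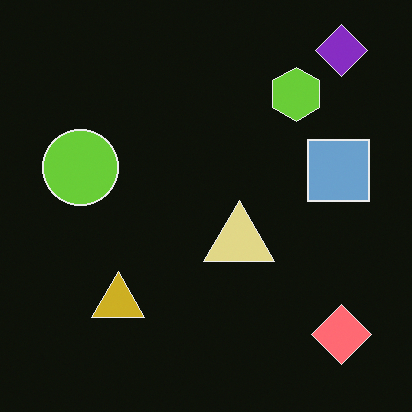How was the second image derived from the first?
The image was color-inverted (negative).

The light background has become dark and every shape's color is its complement — a photographic negative.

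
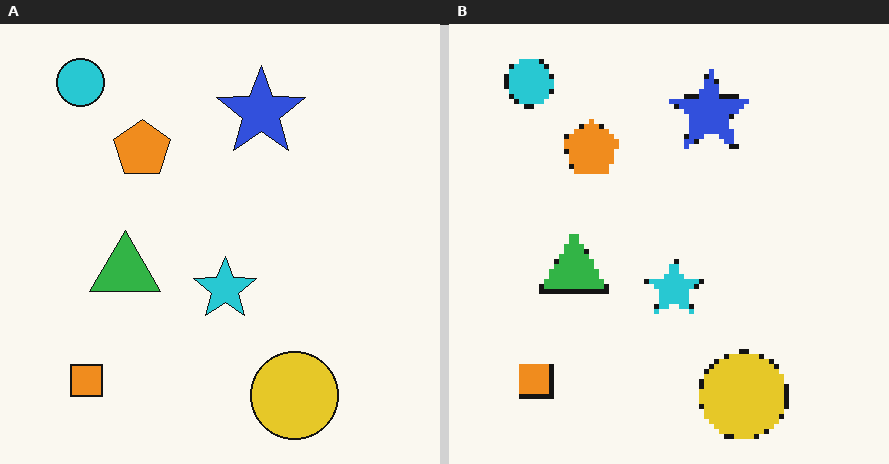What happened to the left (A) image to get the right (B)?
This is the original image mildly pixelated.

Shapes are reduced to large square blocks; fine edges and outlines are lost — a downscale-then-upscale (mosaic) effect.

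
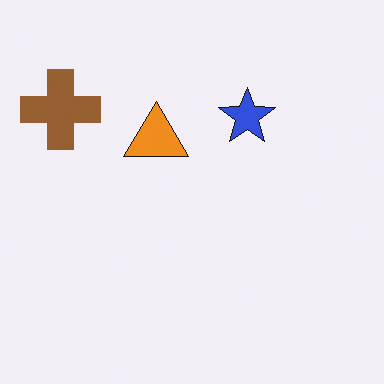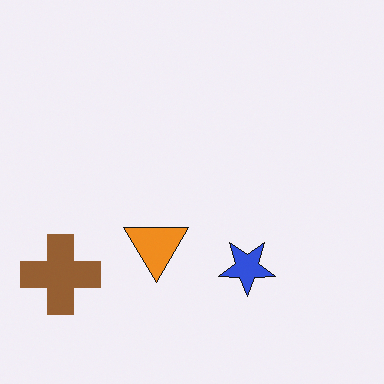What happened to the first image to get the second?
It was flipped vertically (top ↔ bottom).

The brown cross is in the top-left of the first image and the bottom-left of the second — shapes on opposite sides of the horizontal midline have swapped in a mirror flip.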